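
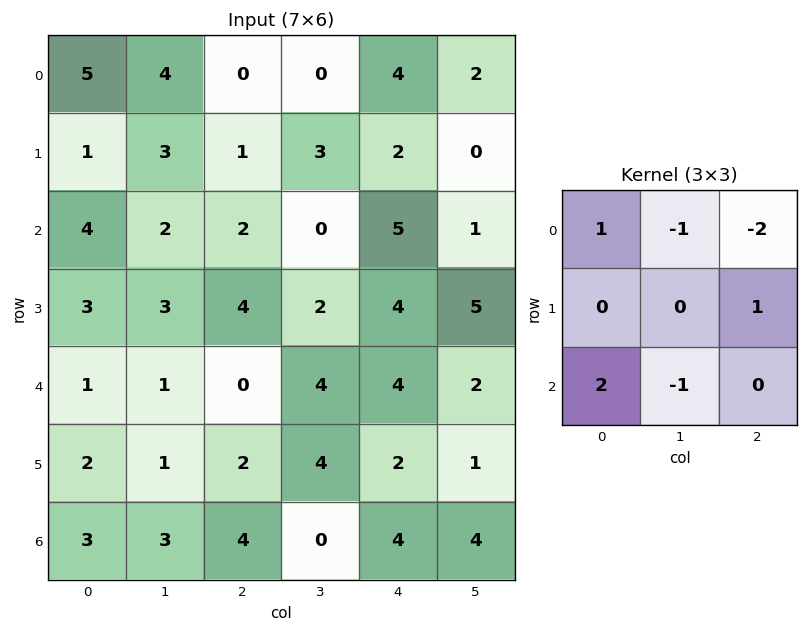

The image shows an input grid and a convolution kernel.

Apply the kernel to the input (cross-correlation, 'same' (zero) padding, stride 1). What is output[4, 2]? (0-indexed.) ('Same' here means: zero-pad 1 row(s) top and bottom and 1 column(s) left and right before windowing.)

The receptive field on the zero-padded input at this output position is [3 4 2 / 1 0 4 / 1 2 4]. Elementwise product with the kernel and sum: 3·1 + 4·-1 + 2·-2 + 4·1 + 1·2 + 2·-1.

-1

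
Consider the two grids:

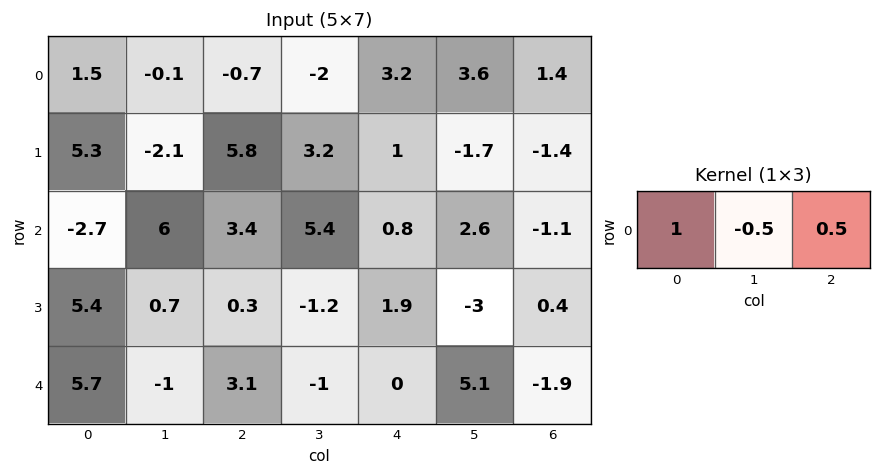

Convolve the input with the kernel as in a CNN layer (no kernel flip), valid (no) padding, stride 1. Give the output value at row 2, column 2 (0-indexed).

1.1

The receptive field on the input at this output position is [3.4 5.4 0.8]. Elementwise product with the kernel and sum: 3.4·1 + 5.4·-0.5 + 0.8·0.5.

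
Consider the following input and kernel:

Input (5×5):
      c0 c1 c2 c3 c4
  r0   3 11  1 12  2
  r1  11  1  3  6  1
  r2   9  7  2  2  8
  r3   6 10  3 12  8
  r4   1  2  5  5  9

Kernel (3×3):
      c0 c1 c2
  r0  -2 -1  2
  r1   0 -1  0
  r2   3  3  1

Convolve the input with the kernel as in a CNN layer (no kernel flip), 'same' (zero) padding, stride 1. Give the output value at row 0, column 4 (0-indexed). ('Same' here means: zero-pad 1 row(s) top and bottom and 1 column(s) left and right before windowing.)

The receptive field on the zero-padded input at this output position is [0 0 0 / 12 2 0 / 6 1 0]. Elementwise product with the kernel and sum: 0·-2 + 0·-1 + 0·2 + 2·-1 + 6·3 + 1·3 + 0·1.

19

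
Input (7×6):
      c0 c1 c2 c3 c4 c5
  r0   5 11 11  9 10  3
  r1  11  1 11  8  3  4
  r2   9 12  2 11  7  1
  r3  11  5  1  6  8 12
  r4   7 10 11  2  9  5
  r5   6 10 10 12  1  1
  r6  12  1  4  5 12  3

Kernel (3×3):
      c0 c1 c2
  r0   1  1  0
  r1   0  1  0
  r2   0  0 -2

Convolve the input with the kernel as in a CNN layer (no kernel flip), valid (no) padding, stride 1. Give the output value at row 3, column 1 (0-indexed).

The receptive field on the input at this output position is [5 1 6 / 10 11 2 / 10 10 12]. Elementwise product with the kernel and sum: 5·1 + 1·1 + 11·1 + 12·-2.

-7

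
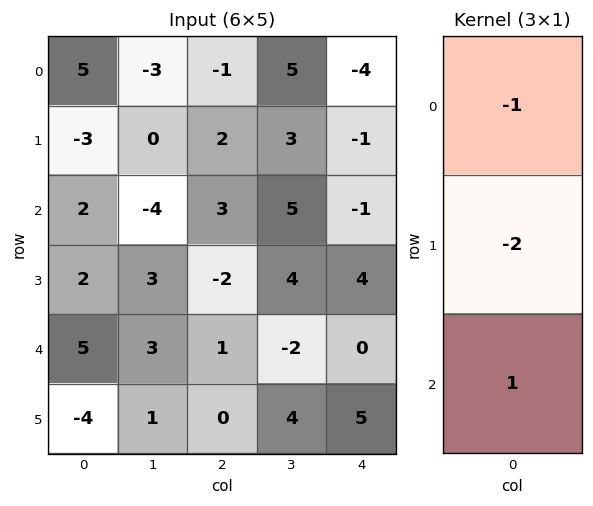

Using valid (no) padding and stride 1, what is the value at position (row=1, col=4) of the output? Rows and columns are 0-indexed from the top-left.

The receptive field on the input at this output position is [-1 / -1 / 4]. Elementwise product with the kernel and sum: -1·-1 + -1·-2 + 4·1.

7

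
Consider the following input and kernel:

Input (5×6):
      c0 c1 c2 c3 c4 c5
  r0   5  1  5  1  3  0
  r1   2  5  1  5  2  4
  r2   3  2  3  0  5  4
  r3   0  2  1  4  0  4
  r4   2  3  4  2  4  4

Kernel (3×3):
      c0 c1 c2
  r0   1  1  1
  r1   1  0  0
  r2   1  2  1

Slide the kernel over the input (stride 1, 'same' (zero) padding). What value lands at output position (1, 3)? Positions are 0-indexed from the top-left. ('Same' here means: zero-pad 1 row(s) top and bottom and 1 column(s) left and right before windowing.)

18

The receptive field on the zero-padded input at this output position is [5 1 3 / 1 5 2 / 3 0 5]. Elementwise product with the kernel and sum: 5·1 + 1·1 + 3·1 + 1·1 + 3·1 + 0·2 + 5·1.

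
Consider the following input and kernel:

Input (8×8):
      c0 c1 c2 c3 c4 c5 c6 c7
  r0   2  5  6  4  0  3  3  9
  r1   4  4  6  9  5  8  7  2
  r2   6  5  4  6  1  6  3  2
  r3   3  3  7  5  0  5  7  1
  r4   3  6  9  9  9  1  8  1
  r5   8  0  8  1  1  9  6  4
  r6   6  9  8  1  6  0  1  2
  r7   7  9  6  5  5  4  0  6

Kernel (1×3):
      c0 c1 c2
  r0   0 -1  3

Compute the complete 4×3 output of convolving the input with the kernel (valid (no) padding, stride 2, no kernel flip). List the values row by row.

13 -4 6
7 -3 3
21 18 23
15 17 3

Output[0,0]: The receptive field on the input at this output position is [2 5 6]. Elementwise product with the kernel and sum: 5·-1 + 6·3.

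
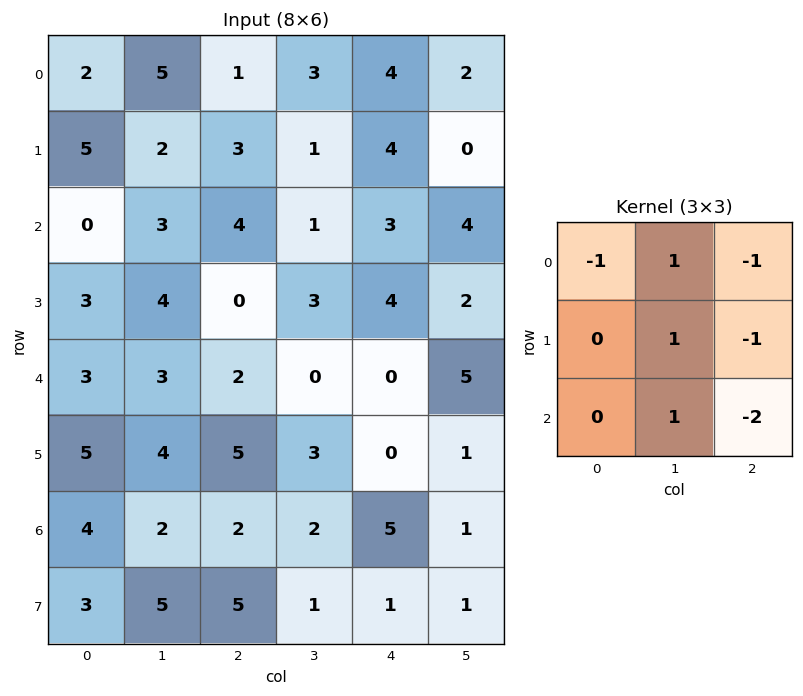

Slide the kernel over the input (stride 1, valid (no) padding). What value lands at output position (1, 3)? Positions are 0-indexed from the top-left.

2

The receptive field on the input at this output position is [1 4 0 / 1 3 4 / 3 4 2]. Elementwise product with the kernel and sum: 1·-1 + 4·1 + 0·-1 + 3·1 + 4·-1 + 4·1 + 2·-2.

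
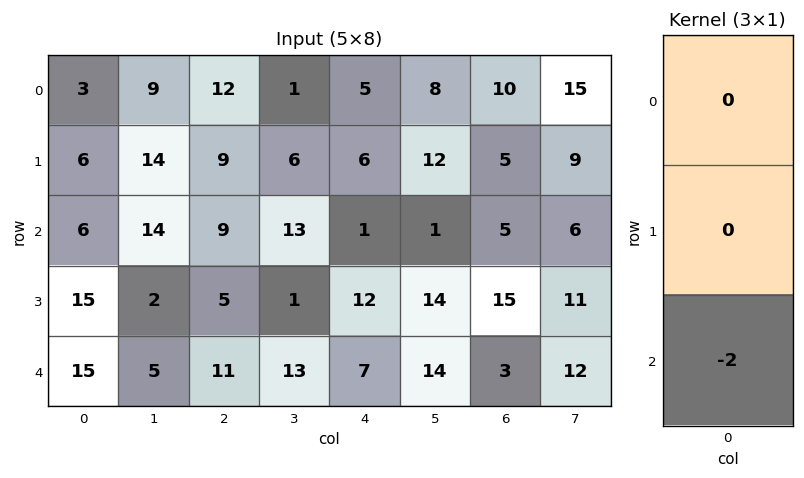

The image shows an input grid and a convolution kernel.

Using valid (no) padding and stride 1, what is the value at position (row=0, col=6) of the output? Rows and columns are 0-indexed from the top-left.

The receptive field on the input at this output position is [10 / 5 / 5]. Elementwise product with the kernel and sum: 5·-2.

-10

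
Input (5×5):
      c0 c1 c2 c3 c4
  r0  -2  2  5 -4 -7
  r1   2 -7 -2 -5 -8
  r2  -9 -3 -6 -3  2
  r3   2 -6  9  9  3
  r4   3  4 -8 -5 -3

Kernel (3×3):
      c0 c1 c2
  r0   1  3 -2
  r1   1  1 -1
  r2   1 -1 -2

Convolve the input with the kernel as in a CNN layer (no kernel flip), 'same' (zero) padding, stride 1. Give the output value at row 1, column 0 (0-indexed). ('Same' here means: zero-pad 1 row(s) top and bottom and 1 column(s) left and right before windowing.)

14

The receptive field on the zero-padded input at this output position is [0 -2 2 / 0 2 -7 / 0 -9 -3]. Elementwise product with the kernel and sum: 0·1 + -2·3 + 2·-2 + 0·1 + 2·1 + -7·-1 + 0·1 + -9·-1 + -3·-2.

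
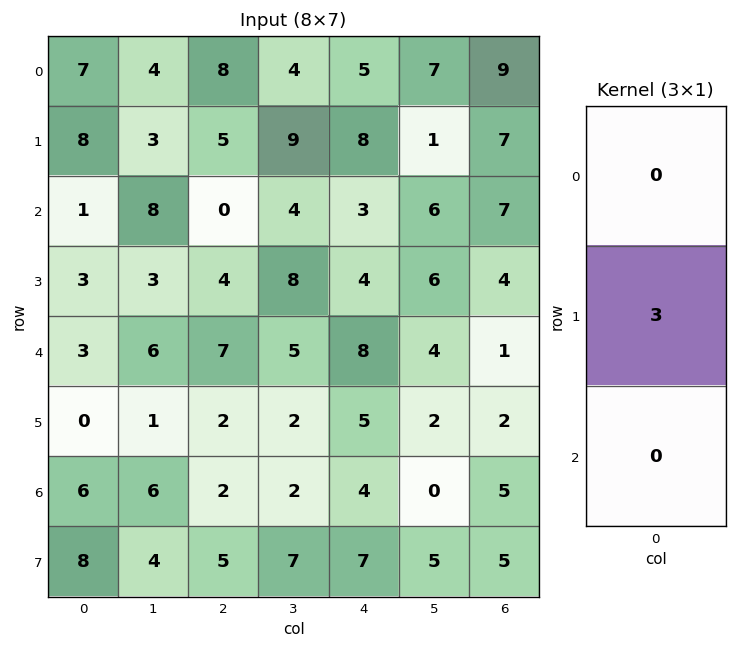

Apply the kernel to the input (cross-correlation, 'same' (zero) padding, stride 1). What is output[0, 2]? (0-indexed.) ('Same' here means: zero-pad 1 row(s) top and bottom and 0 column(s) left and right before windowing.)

24

The receptive field on the zero-padded input at this output position is [0 / 8 / 5]. Elementwise product with the kernel and sum: 8·3.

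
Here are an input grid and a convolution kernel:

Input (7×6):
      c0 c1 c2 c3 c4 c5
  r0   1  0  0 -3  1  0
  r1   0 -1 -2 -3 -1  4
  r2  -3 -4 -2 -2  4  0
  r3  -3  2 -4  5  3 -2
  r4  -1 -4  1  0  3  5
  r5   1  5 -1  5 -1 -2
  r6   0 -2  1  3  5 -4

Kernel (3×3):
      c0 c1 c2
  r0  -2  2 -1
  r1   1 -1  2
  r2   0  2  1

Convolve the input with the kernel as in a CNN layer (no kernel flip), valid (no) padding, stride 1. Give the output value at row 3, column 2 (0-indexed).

31

The receptive field on the input at this output position is [-4 5 3 / 1 0 3 / -1 5 -1]. Elementwise product with the kernel and sum: -4·-2 + 5·2 + 3·-1 + 1·1 + 0·-1 + 3·2 + 5·2 + -1·1.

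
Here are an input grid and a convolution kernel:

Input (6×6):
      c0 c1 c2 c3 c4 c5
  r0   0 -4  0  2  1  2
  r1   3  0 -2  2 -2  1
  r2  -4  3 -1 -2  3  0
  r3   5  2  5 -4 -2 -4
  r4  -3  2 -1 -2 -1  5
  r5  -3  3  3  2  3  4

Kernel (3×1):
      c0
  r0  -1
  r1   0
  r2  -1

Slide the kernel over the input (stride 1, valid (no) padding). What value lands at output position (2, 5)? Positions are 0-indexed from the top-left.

-5

The receptive field on the input at this output position is [0 / -4 / 5]. Elementwise product with the kernel and sum: 0·-1 + 5·-1.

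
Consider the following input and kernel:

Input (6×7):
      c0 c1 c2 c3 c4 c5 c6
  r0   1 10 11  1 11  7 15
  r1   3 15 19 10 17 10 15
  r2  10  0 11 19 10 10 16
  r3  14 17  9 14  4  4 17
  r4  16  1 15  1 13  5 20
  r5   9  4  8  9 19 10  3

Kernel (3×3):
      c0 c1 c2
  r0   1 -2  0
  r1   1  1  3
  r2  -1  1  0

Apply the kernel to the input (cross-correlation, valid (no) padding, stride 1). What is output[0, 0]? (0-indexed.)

The receptive field on the input at this output position is [1 10 11 / 3 15 19 / 10 0 11]. Elementwise product with the kernel and sum: 1·1 + 10·-2 + 3·1 + 15·1 + 19·3 + 10·-1 + 0·1.

46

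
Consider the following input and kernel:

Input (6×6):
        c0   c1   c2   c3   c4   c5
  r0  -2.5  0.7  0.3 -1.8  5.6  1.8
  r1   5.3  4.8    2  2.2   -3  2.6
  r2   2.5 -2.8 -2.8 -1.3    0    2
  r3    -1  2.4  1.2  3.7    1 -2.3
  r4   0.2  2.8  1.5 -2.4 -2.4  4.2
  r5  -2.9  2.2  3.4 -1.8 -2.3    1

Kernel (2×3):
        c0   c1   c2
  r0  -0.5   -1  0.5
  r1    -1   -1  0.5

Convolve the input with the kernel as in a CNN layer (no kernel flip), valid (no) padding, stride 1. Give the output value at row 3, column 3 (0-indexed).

2.9

The receptive field on the input at this output position is [3.7 1 -2.3 / -2.4 -2.4 4.2]. Elementwise product with the kernel and sum: 3.7·-0.5 + 1·-1 + -2.3·0.5 + -2.4·-1 + -2.4·-1 + 4.2·0.5.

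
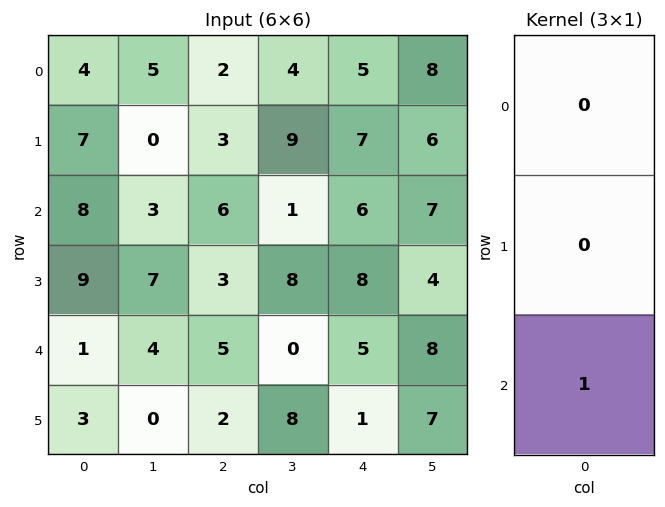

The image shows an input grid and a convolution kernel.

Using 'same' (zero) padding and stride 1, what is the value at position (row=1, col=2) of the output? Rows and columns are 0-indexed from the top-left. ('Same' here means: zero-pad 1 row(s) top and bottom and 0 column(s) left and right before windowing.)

The receptive field on the zero-padded input at this output position is [2 / 3 / 6]. Elementwise product with the kernel and sum: 6·1.

6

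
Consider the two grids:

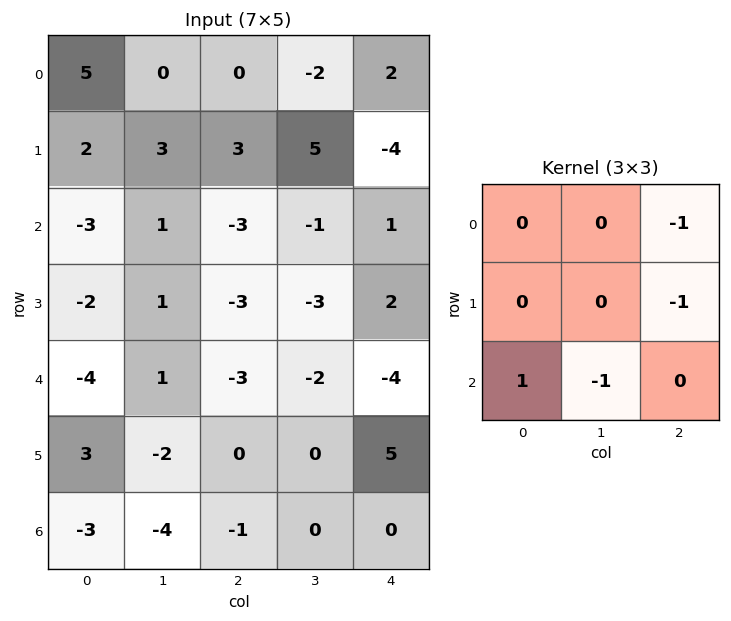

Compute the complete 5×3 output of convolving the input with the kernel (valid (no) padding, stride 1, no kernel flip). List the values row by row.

-7 1 0
-3 0 3
1 8 -4
11 3 2
4 -1 -2

Output[0,0]: The receptive field on the input at this output position is [5 0 0 / 2 3 3 / -3 1 -3]. Elementwise product with the kernel and sum: 0·-1 + 3·-1 + -3·1 + 1·-1.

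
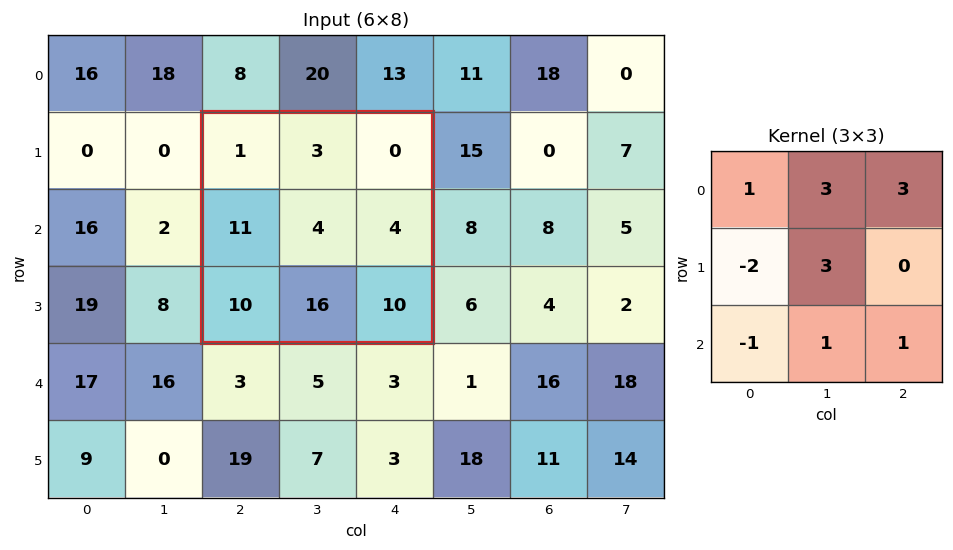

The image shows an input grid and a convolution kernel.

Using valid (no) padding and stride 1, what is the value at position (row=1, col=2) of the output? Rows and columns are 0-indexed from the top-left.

The receptive field on the input at this output position is [1 3 0 / 11 4 4 / 10 16 10]. Elementwise product with the kernel and sum: 1·1 + 3·3 + 0·3 + 11·-2 + 4·3 + 10·-1 + 16·1 + 10·1.

16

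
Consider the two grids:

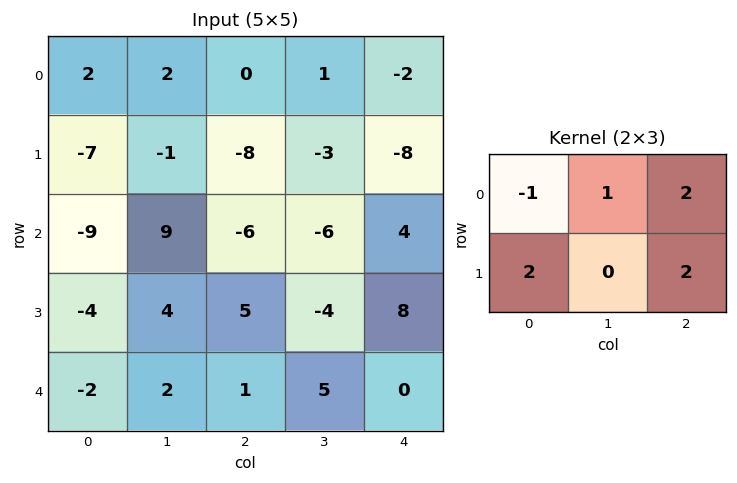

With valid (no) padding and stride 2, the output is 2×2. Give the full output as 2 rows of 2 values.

Output[0,0]: The receptive field on the input at this output position is [2 2 0 / -7 -1 -8]. Elementwise product with the kernel and sum: 2·-1 + 2·1 + 0·2 + -7·2 + -8·2.

-30 -35
8 34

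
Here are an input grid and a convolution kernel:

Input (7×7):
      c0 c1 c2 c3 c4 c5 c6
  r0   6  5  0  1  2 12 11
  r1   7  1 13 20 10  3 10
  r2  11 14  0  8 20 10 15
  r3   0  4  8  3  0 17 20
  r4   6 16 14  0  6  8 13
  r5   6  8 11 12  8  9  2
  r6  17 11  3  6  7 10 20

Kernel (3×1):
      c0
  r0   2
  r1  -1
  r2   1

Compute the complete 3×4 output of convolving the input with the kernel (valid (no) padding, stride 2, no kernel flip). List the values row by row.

Output[0,0]: The receptive field on the input at this output position is [6 / 7 / 11]. Elementwise product with the kernel and sum: 6·2 + 7·-1 + 11·1.

16 -13 14 27
28 6 46 23
23 20 11 44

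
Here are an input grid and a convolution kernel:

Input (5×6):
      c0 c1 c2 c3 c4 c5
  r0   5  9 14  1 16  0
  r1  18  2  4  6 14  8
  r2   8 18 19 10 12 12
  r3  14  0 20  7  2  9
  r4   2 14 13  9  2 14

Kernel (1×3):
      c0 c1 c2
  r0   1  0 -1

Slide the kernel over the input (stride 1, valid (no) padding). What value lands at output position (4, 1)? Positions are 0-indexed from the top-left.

The receptive field on the input at this output position is [14 13 9]. Elementwise product with the kernel and sum: 14·1 + 9·-1.

5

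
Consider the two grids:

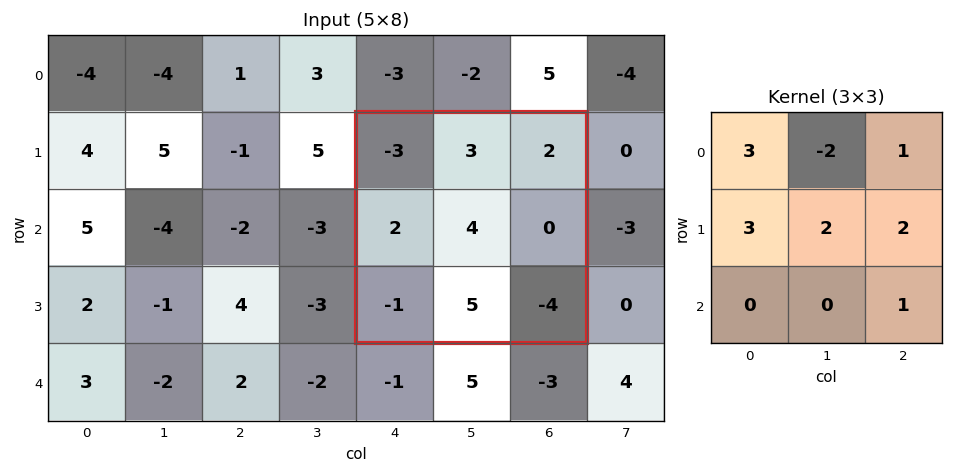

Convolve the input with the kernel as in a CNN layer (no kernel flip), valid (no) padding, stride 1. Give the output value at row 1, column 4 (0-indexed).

The receptive field on the input at this output position is [-3 3 2 / 2 4 0 / -1 5 -4]. Elementwise product with the kernel and sum: -3·3 + 3·-2 + 2·1 + 2·3 + 4·2 + 0·2 + -4·1.

-3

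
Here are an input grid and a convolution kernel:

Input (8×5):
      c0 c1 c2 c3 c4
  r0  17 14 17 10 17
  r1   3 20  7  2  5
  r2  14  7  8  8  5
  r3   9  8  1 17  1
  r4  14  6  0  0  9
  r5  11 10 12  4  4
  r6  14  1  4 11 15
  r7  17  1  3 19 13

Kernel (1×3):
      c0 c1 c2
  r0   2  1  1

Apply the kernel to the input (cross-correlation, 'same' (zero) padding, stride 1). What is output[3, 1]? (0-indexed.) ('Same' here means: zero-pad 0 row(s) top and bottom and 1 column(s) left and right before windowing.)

The receptive field on the zero-padded input at this output position is [9 8 1]. Elementwise product with the kernel and sum: 9·2 + 8·1 + 1·1.

27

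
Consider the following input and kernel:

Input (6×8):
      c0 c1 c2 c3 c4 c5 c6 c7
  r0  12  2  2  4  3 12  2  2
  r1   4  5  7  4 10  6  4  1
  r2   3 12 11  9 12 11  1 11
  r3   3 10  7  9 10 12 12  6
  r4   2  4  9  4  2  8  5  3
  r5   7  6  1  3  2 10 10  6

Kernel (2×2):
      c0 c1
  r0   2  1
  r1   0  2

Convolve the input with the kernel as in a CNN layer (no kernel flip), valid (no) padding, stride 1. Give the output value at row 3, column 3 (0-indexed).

The receptive field on the input at this output position is [9 10 / 4 2]. Elementwise product with the kernel and sum: 9·2 + 10·1 + 2·2.

32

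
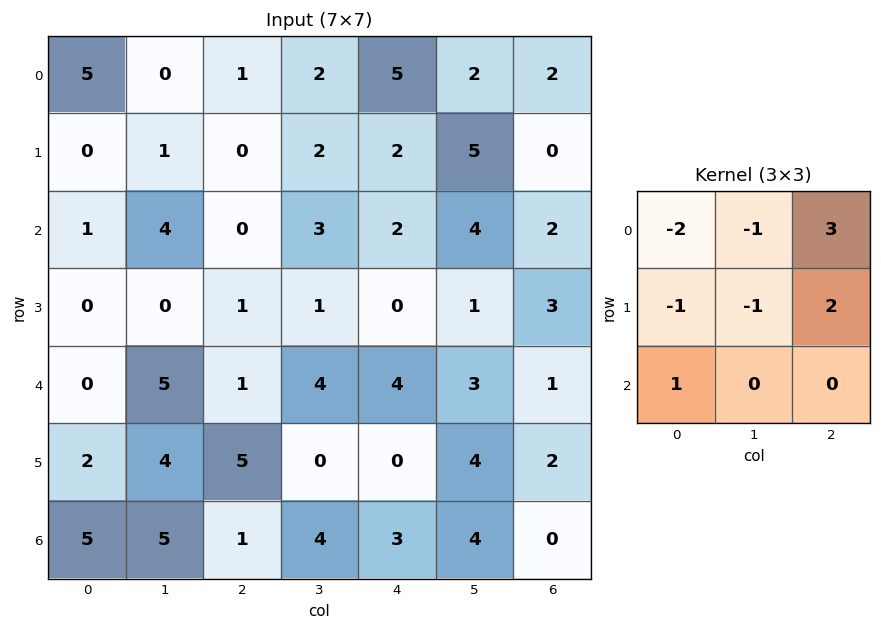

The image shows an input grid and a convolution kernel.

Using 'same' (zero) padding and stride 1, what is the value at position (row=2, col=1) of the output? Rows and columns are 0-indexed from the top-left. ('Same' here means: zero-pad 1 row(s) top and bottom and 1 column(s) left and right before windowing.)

The receptive field on the zero-padded input at this output position is [0 1 0 / 1 4 0 / 0 0 1]. Elementwise product with the kernel and sum: 0·-2 + 1·-1 + 0·3 + 1·-1 + 4·-1 + 0·2 + 0·1.

-6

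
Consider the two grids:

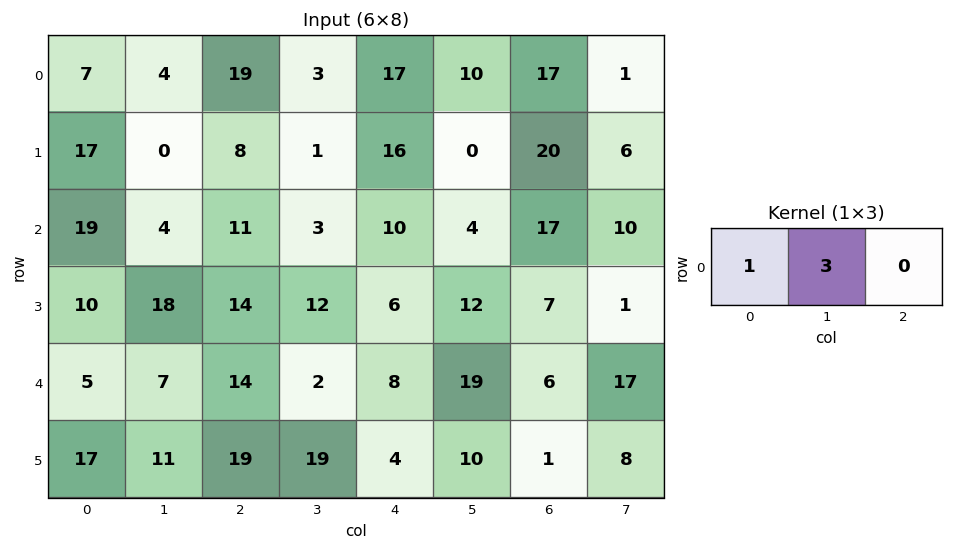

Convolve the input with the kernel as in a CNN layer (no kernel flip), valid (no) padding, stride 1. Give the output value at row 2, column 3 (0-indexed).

The receptive field on the input at this output position is [3 10 4]. Elementwise product with the kernel and sum: 3·1 + 10·3.

33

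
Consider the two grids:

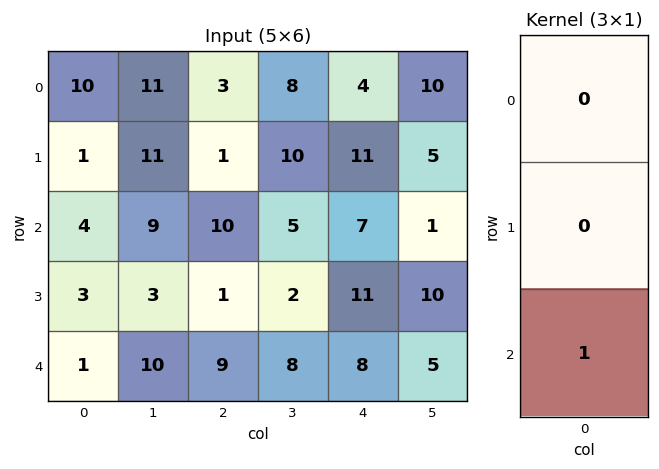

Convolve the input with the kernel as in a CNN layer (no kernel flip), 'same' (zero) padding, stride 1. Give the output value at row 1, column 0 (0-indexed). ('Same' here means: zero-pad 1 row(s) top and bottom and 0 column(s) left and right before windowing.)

The receptive field on the zero-padded input at this output position is [10 / 1 / 4]. Elementwise product with the kernel and sum: 4·1.

4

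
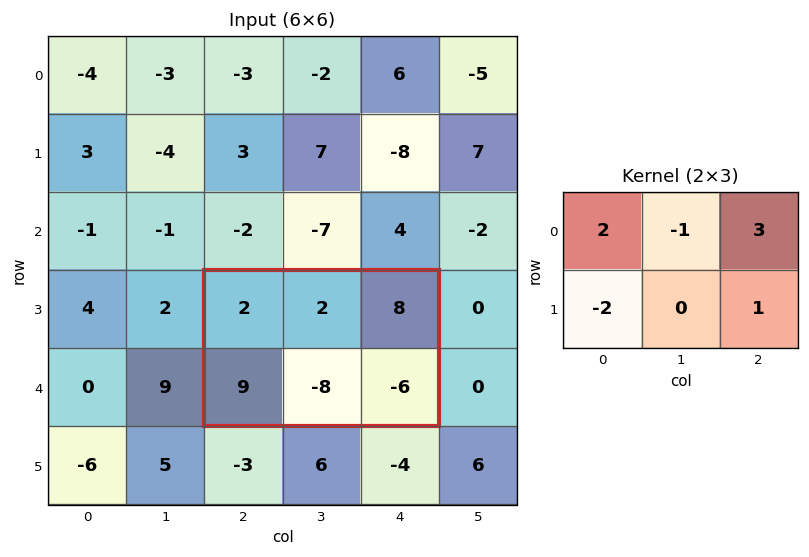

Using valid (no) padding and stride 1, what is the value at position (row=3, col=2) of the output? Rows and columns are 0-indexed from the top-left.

The receptive field on the input at this output position is [2 2 8 / 9 -8 -6]. Elementwise product with the kernel and sum: 2·2 + 2·-1 + 8·3 + 9·-2 + -6·1.

2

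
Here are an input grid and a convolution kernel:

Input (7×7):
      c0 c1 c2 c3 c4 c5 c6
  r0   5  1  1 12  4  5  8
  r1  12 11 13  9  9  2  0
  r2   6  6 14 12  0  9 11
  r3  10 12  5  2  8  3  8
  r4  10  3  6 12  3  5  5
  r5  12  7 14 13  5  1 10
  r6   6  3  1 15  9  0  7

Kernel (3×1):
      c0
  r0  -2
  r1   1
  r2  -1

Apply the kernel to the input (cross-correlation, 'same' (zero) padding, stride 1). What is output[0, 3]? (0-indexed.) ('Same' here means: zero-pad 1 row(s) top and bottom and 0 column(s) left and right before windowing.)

3

The receptive field on the zero-padded input at this output position is [0 / 12 / 9]. Elementwise product with the kernel and sum: 0·-2 + 12·1 + 9·-1.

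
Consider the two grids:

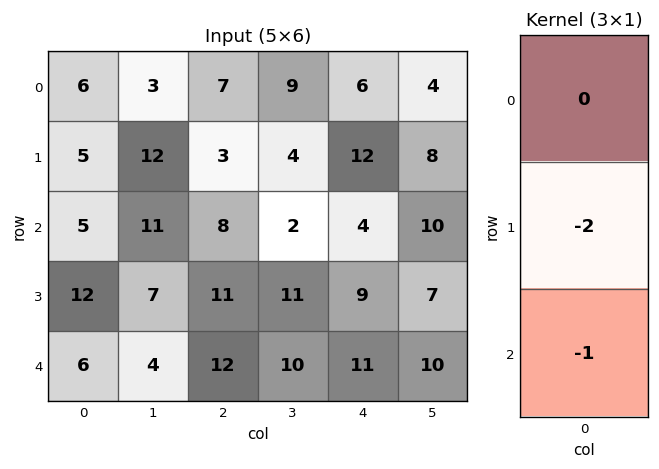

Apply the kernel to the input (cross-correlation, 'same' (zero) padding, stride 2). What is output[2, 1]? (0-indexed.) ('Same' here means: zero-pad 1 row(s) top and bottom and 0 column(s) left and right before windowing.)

-24

The receptive field on the zero-padded input at this output position is [11 / 12 / 0]. Elementwise product with the kernel and sum: 12·-2 + 0·-1.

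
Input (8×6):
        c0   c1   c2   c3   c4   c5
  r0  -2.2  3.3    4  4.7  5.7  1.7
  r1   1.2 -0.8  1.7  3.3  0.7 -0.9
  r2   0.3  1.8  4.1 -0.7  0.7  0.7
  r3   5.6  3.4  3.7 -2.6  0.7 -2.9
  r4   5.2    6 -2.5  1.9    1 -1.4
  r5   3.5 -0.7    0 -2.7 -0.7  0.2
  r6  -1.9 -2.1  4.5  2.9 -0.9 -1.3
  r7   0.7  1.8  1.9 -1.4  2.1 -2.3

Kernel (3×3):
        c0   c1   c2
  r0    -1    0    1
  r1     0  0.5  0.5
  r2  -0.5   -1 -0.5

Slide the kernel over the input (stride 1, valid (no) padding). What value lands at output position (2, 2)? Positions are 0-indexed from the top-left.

The receptive field on the input at this output position is [4.1 -0.7 0.7 / 3.7 -2.6 0.7 / -2.5 1.9 1]. Elementwise product with the kernel and sum: 4.1·-1 + 0.7·1 + -2.6·0.5 + 0.7·0.5 + -2.5·-0.5 + 1.9·-1 + 1·-0.5.

-5.5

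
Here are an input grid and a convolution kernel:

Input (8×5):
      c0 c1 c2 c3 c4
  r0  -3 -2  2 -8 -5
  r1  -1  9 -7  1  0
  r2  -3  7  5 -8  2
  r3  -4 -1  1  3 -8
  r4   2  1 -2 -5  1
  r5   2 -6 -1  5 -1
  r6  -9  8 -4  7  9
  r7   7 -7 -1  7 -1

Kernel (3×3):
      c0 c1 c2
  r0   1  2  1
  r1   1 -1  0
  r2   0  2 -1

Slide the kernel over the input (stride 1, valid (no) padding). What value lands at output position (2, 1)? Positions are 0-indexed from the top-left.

8

The receptive field on the input at this output position is [7 5 -8 / -1 1 3 / 1 -2 -5]. Elementwise product with the kernel and sum: 7·1 + 5·2 + -8·1 + -1·1 + 1·-1 + -2·2 + -5·-1.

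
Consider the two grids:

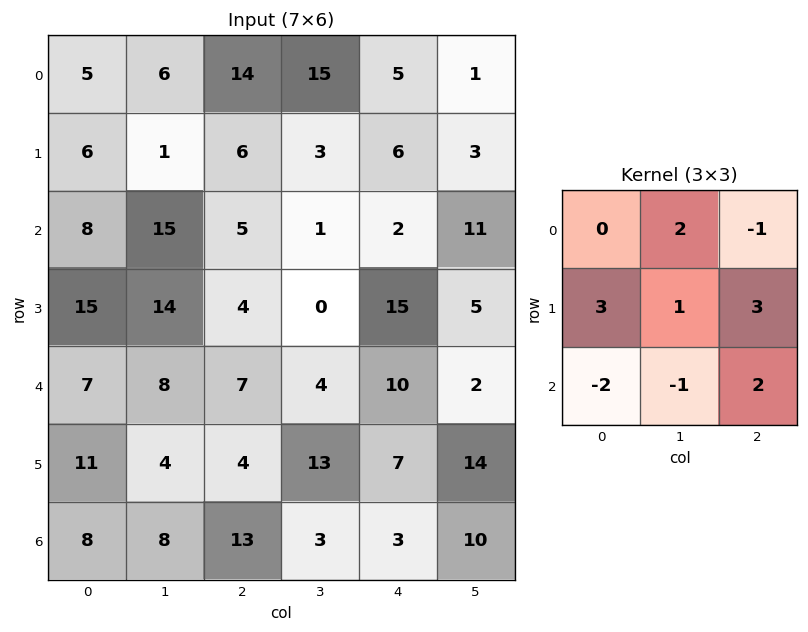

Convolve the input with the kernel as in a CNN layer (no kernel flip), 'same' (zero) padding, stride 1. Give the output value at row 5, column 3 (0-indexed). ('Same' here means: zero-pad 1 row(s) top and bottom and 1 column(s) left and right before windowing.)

21

The receptive field on the zero-padded input at this output position is [7 4 10 / 4 13 7 / 13 3 3]. Elementwise product with the kernel and sum: 4·2 + 10·-1 + 4·3 + 13·1 + 7·3 + 13·-2 + 3·-1 + 3·2.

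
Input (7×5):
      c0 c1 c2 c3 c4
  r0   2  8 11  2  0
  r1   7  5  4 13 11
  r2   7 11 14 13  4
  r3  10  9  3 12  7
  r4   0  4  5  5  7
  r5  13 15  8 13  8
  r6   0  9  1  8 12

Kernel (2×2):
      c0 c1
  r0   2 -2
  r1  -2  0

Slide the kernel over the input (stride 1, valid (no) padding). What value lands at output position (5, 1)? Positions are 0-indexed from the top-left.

-4

The receptive field on the input at this output position is [15 8 / 9 1]. Elementwise product with the kernel and sum: 15·2 + 8·-2 + 9·-2.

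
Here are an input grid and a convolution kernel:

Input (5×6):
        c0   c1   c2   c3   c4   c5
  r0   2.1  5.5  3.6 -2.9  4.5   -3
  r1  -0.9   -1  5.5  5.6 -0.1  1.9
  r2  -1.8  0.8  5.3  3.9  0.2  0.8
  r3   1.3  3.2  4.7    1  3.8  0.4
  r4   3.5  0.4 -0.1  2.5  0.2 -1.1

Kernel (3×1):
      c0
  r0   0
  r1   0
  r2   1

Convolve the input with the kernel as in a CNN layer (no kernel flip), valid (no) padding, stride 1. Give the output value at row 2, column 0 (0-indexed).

The receptive field on the input at this output position is [-1.8 / 1.3 / 3.5]. Elementwise product with the kernel and sum: 3.5·1.

3.5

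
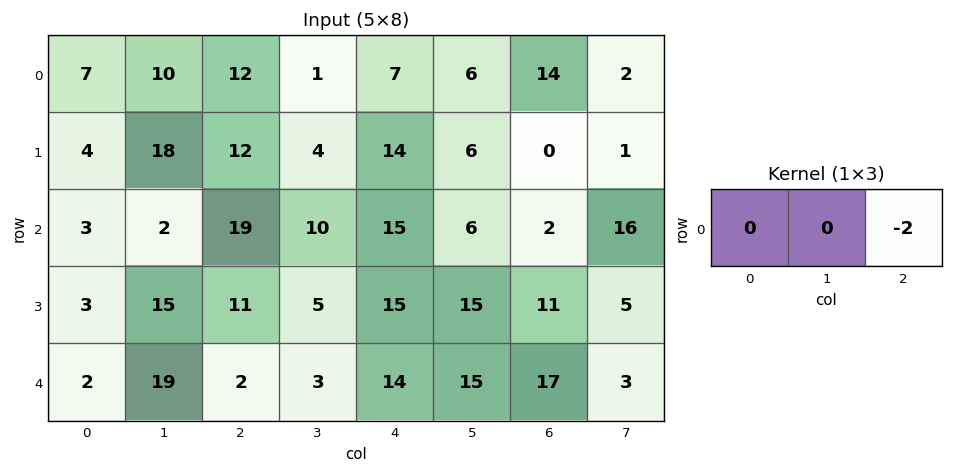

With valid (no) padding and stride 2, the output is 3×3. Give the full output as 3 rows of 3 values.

Output[0,0]: The receptive field on the input at this output position is [7 10 12]. Elementwise product with the kernel and sum: 12·-2.

-24 -14 -28
-38 -30 -4
-4 -28 -34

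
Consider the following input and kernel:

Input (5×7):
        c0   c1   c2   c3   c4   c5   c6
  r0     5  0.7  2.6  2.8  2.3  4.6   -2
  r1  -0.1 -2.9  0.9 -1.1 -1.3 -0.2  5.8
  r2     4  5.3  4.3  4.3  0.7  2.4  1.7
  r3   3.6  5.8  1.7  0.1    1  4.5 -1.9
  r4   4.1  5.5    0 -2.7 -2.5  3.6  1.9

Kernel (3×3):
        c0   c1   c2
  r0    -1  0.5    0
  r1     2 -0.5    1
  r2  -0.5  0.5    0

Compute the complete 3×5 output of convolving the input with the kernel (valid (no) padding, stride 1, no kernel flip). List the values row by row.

-1.85 -7.25 -0.15 -5.2 4.15
9.4 14.05 4.9 11.55 4.85
5.35 4.95 0.85 0.35 1.4

Output[0,0]: The receptive field on the input at this output position is [5 0.7 2.6 / -0.1 -2.9 0.9 / 4 5.3 4.3]. Elementwise product with the kernel and sum: 5·-1 + 0.7·0.5 + -0.1·2 + -2.9·-0.5 + 0.9·1 + 4·-0.5 + 5.3·0.5.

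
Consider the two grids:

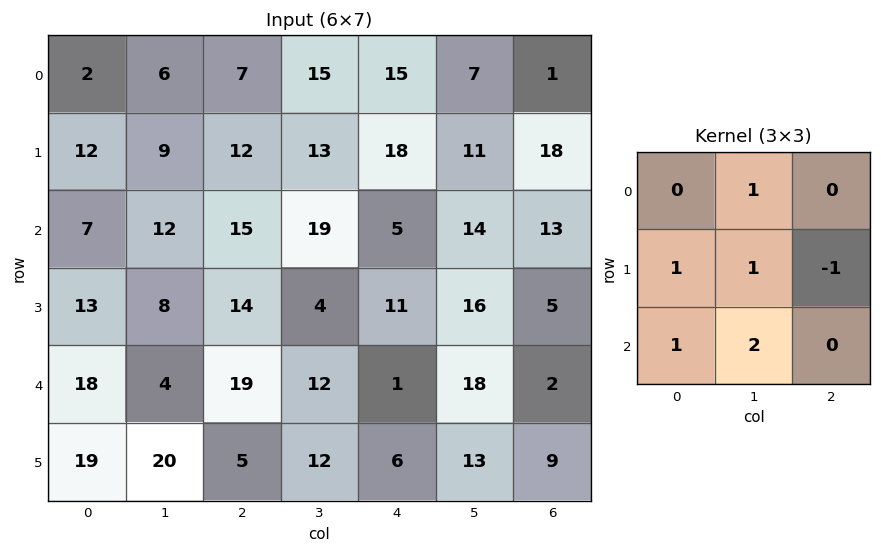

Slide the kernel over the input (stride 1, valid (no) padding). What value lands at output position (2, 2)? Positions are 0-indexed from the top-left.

69

The receptive field on the input at this output position is [15 19 5 / 14 4 11 / 19 12 1]. Elementwise product with the kernel and sum: 19·1 + 14·1 + 4·1 + 11·-1 + 19·1 + 12·2.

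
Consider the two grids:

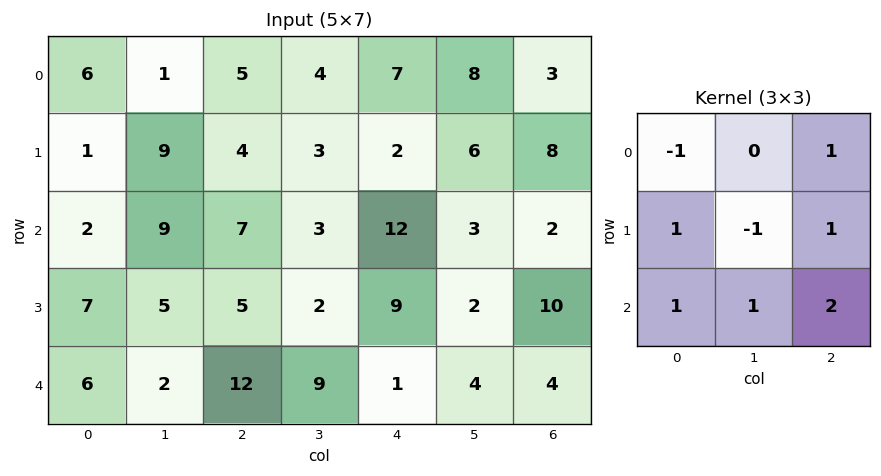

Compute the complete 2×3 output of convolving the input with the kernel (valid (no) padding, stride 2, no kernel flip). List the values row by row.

20 39 19
44 40 20

Output[0,0]: The receptive field on the input at this output position is [6 1 5 / 1 9 4 / 2 9 7]. Elementwise product with the kernel and sum: 6·-1 + 5·1 + 1·1 + 9·-1 + 4·1 + 2·1 + 9·1 + 7·2.
Output[0,1]: The receptive field on the input at this output position is [5 4 7 / 4 3 2 / 7 3 12]. Elementwise product with the kernel and sum: 5·-1 + 7·1 + 4·1 + 3·-1 + 2·1 + 7·1 + 3·1 + 12·2.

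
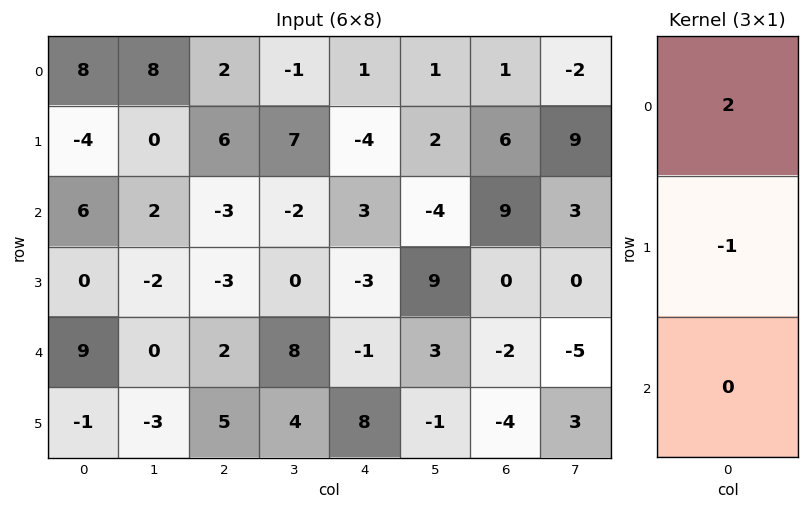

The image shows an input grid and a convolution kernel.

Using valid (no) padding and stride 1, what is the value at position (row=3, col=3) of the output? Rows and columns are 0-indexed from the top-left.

-8

The receptive field on the input at this output position is [0 / 8 / 4]. Elementwise product with the kernel and sum: 0·2 + 8·-1.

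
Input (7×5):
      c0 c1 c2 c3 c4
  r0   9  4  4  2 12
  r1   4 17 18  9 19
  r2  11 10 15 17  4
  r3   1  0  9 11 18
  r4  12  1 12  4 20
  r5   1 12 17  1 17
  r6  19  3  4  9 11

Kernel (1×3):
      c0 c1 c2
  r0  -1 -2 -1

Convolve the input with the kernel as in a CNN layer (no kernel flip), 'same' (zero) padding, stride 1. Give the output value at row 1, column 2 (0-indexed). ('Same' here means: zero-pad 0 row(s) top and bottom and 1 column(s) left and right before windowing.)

-62

The receptive field on the zero-padded input at this output position is [17 18 9]. Elementwise product with the kernel and sum: 17·-1 + 18·-2 + 9·-1.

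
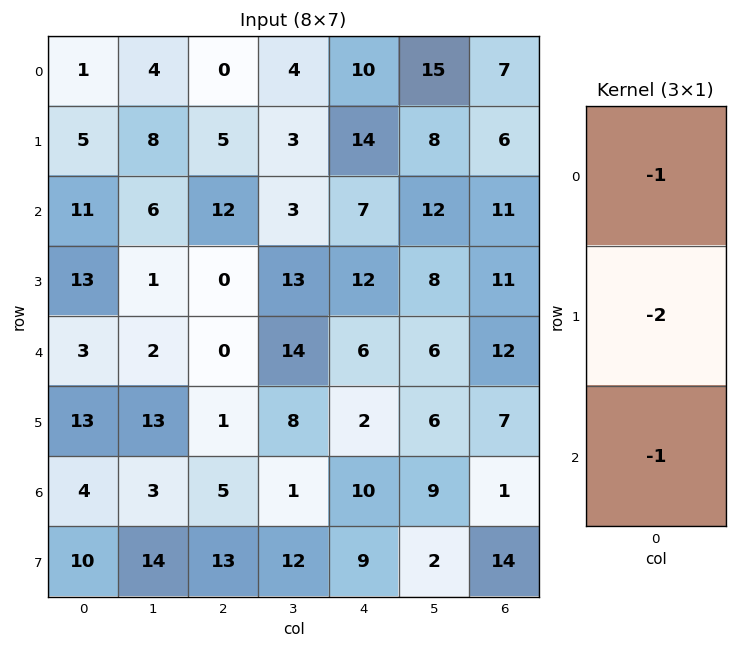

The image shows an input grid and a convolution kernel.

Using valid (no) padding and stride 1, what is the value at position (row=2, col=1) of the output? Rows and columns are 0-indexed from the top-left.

-10

The receptive field on the input at this output position is [6 / 1 / 2]. Elementwise product with the kernel and sum: 6·-1 + 1·-2 + 2·-1.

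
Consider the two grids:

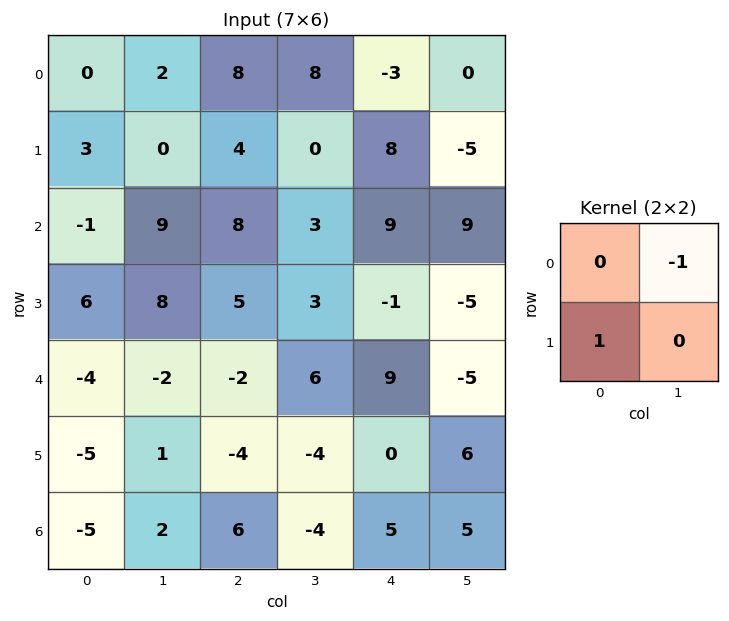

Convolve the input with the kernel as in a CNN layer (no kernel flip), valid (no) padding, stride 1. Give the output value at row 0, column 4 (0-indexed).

8

The receptive field on the input at this output position is [-3 0 / 8 -5]. Elementwise product with the kernel and sum: 0·-1 + 8·1.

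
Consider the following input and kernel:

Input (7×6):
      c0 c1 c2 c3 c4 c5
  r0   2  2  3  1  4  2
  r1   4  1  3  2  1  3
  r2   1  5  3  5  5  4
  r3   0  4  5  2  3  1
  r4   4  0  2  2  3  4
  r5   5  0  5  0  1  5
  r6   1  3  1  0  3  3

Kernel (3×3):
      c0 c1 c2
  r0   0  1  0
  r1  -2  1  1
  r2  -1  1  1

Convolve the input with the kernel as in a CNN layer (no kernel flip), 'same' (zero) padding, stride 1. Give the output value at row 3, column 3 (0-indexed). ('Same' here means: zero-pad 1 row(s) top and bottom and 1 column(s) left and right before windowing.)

The receptive field on the zero-padded input at this output position is [3 5 5 / 5 2 3 / 2 2 3]. Elementwise product with the kernel and sum: 5·1 + 5·-2 + 2·1 + 3·1 + 2·-1 + 2·1 + 3·1.

3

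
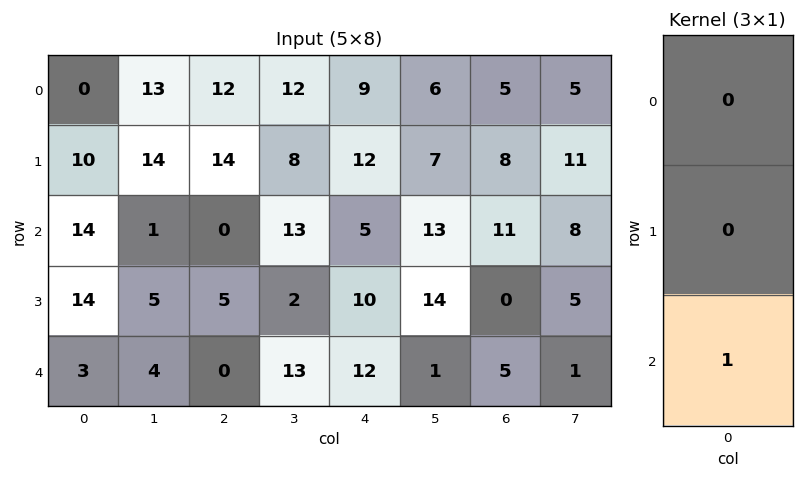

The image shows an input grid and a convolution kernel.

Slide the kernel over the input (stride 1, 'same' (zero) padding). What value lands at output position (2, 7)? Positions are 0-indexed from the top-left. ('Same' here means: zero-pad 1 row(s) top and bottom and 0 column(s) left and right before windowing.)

The receptive field on the zero-padded input at this output position is [11 / 8 / 5]. Elementwise product with the kernel and sum: 5·1.

5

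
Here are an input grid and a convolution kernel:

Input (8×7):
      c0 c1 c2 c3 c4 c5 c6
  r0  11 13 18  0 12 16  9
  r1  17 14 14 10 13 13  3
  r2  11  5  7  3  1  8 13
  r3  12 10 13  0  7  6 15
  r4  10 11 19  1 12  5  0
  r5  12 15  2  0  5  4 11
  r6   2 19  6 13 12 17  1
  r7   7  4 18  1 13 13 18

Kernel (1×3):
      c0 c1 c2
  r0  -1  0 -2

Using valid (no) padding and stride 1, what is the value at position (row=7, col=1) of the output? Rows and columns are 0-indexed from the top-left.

-6

The receptive field on the input at this output position is [4 18 1]. Elementwise product with the kernel and sum: 4·-1 + 1·-2.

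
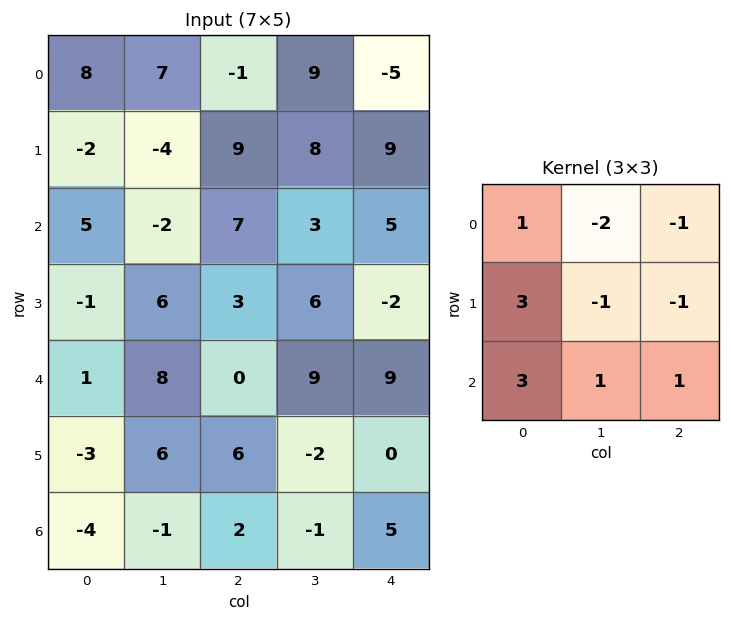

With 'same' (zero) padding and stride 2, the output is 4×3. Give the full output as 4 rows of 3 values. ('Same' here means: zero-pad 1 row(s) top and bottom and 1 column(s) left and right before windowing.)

-21 18 65
10 -19 10
-10 31 22
5 -8 -10

Output[0,0]: The receptive field on the zero-padded input at this output position is [0 0 0 / 0 8 7 / 0 -2 -4]. Elementwise product with the kernel and sum: 0·1 + 0·-2 + 0·-1 + 0·3 + 8·-1 + 7·-1 + 0·3 + -2·1 + -4·1.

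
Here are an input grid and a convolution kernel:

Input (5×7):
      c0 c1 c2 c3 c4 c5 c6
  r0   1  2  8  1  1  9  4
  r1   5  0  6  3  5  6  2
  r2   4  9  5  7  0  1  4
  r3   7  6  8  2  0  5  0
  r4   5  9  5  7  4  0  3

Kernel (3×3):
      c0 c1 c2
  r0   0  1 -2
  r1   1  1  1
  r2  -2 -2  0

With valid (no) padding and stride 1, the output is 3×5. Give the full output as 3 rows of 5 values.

Output[0,0]: The receptive field on the input at this output position is [1 2 8 / 5 0 6 / 4 9 5]. Elementwise product with the kernel and sum: 2·1 + 8·-2 + 5·1 + 0·1 + 6·1 + 4·-2 + 9·-2.

-29 -13 -11 -17 12
-20 -7 -15 -3 -3
-8 -21 -7 -17 -10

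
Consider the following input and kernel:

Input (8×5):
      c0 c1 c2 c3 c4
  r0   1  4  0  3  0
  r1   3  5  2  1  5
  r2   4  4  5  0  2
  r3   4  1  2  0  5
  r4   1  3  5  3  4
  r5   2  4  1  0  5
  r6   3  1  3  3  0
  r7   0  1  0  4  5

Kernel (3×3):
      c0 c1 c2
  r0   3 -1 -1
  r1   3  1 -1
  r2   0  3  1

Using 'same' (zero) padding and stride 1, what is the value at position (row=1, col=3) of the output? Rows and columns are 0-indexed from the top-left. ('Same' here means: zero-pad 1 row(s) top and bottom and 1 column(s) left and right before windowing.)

The receptive field on the zero-padded input at this output position is [0 3 0 / 2 1 5 / 5 0 2]. Elementwise product with the kernel and sum: 0·3 + 3·-1 + 0·-1 + 2·3 + 1·1 + 5·-1 + 0·3 + 2·1.

1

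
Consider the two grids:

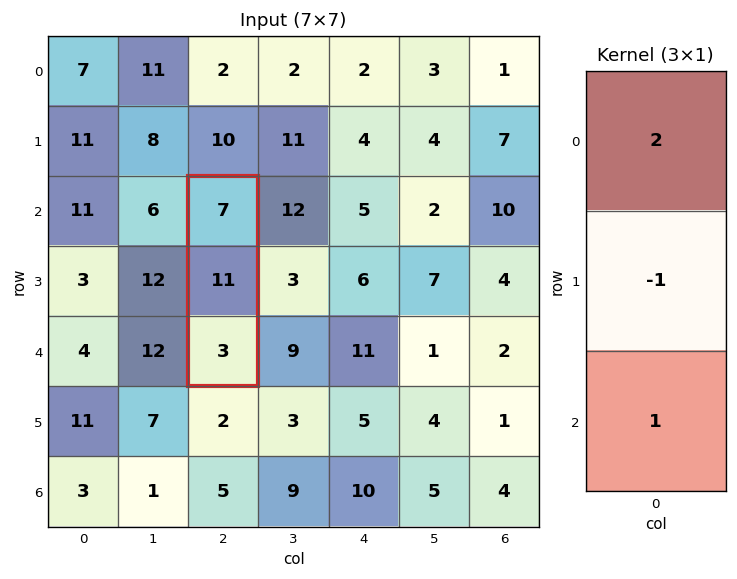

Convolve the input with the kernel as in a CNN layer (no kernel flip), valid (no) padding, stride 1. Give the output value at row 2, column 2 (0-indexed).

6

The receptive field on the input at this output position is [7 / 11 / 3]. Elementwise product with the kernel and sum: 7·2 + 11·-1 + 3·1.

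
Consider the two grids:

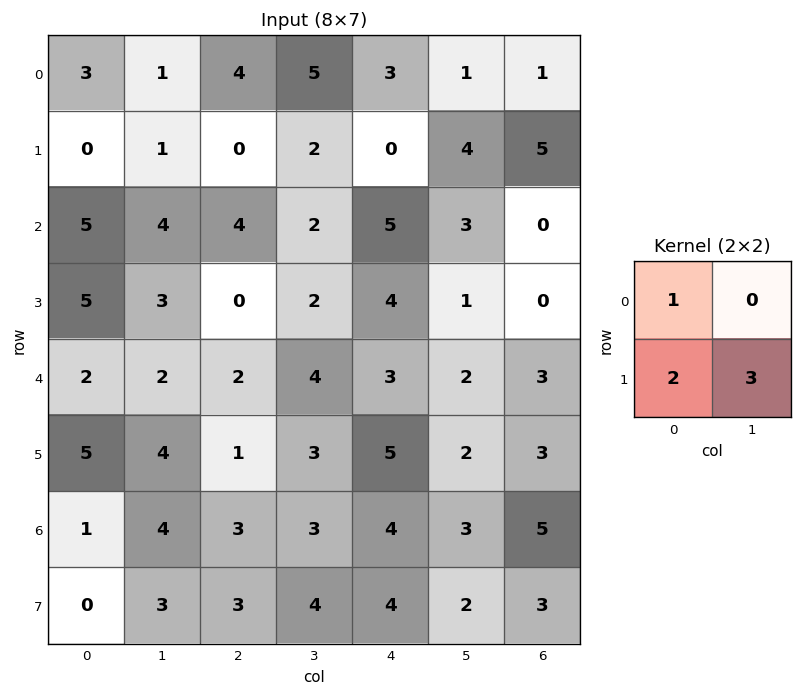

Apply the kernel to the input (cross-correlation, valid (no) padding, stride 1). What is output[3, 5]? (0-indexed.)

The receptive field on the input at this output position is [1 0 / 2 3]. Elementwise product with the kernel and sum: 1·1 + 2·2 + 3·3.

14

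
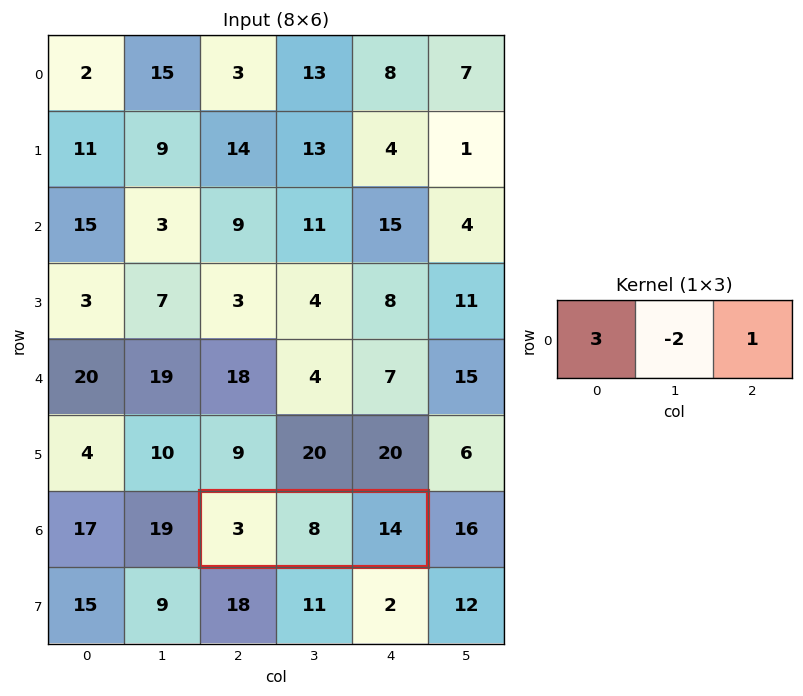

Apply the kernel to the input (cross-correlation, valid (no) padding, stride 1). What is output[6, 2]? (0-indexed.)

The receptive field on the input at this output position is [3 8 14]. Elementwise product with the kernel and sum: 3·3 + 8·-2 + 14·1.

7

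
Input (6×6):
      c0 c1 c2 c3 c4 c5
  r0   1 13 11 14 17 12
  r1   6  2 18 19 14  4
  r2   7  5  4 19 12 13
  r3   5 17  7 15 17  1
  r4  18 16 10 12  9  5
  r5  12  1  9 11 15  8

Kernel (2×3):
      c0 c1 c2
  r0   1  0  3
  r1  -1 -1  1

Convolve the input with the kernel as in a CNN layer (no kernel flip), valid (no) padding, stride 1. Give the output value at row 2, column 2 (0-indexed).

The receptive field on the input at this output position is [4 19 12 / 7 15 17]. Elementwise product with the kernel and sum: 4·1 + 12·3 + 7·-1 + 15·-1 + 17·1.

35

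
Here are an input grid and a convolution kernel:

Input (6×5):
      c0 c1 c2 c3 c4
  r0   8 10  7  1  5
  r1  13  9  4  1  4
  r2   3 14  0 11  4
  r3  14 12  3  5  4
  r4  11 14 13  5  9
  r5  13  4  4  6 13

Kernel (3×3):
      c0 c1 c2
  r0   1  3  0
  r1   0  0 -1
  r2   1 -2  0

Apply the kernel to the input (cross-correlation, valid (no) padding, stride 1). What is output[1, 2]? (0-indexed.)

-4

The receptive field on the input at this output position is [4 1 4 / 0 11 4 / 3 5 4]. Elementwise product with the kernel and sum: 4·1 + 1·3 + 4·-1 + 3·1 + 5·-2.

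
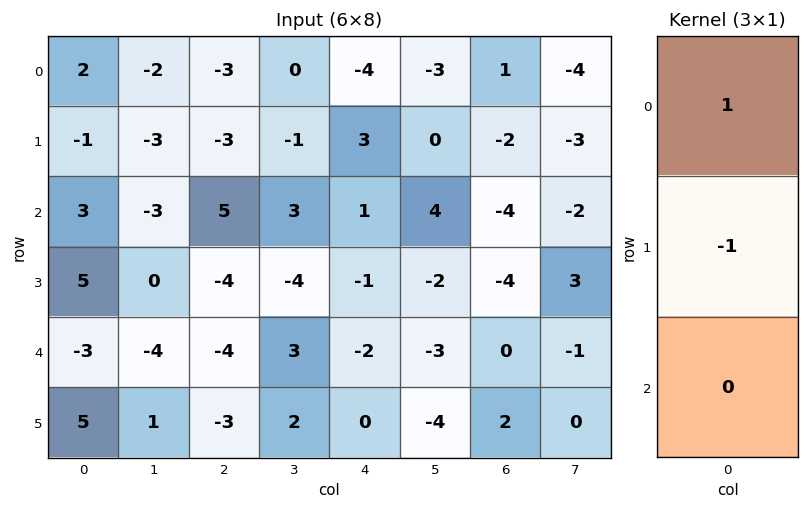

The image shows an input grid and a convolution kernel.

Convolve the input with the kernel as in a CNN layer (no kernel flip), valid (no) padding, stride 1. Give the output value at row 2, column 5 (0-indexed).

The receptive field on the input at this output position is [4 / -2 / -3]. Elementwise product with the kernel and sum: 4·1 + -2·-1.

6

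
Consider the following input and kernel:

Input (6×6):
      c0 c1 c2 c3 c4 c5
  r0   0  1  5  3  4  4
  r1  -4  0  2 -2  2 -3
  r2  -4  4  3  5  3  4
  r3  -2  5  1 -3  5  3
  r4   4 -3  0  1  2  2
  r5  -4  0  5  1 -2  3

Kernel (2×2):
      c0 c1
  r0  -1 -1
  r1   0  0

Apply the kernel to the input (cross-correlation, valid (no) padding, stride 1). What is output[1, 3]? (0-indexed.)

The receptive field on the input at this output position is [-2 2 / 5 3]. Elementwise product with the kernel and sum: -2·-1 + 2·-1.

0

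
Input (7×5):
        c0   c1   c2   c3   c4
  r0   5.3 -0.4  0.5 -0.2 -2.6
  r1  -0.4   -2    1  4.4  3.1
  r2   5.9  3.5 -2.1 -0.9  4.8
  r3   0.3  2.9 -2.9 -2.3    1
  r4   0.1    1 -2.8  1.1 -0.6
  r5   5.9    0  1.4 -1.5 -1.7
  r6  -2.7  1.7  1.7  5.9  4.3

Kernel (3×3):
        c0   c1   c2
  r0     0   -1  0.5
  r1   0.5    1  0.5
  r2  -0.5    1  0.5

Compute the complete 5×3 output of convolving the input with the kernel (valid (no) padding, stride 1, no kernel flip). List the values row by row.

-1.55 -2.7 7.9
9.2 -5.1 -2.75
-3.4 -3.7 2.25
-6.95 0.65 -0.85
5.15 7.8 4.15

Output[0,0]: The receptive field on the input at this output position is [5.3 -0.4 0.5 / -0.4 -2 1 / 5.9 3.5 -2.1]. Elementwise product with the kernel and sum: -0.4·-1 + 0.5·0.5 + -0.4·0.5 + -2·1 + 1·0.5 + 5.9·-0.5 + 3.5·1 + -2.1·0.5.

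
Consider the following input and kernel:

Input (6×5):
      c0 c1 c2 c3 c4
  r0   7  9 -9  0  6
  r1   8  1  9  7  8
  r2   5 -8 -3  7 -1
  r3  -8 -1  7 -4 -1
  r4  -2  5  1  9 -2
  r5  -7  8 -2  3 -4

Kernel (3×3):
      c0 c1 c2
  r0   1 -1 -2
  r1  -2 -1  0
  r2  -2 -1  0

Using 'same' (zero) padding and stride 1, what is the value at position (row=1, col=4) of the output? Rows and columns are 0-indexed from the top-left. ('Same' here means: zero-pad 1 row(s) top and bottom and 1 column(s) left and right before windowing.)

The receptive field on the zero-padded input at this output position is [0 6 0 / 7 8 0 / 7 -1 0]. Elementwise product with the kernel and sum: 0·1 + 6·-1 + 0·-2 + 7·-2 + 8·-1 + 7·-2 + -1·-1.

-41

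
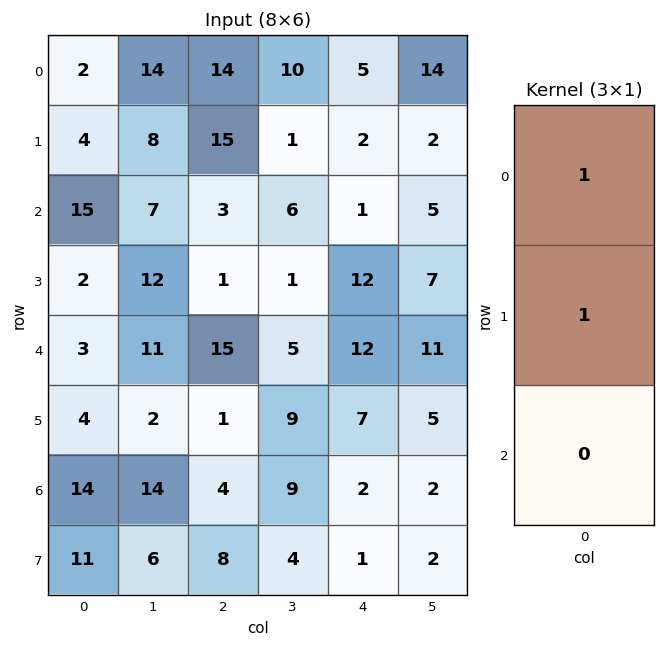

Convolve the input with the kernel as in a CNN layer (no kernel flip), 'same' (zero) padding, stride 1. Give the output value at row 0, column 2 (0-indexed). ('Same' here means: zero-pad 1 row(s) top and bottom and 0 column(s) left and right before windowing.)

14

The receptive field on the zero-padded input at this output position is [0 / 14 / 15]. Elementwise product with the kernel and sum: 0·1 + 14·1.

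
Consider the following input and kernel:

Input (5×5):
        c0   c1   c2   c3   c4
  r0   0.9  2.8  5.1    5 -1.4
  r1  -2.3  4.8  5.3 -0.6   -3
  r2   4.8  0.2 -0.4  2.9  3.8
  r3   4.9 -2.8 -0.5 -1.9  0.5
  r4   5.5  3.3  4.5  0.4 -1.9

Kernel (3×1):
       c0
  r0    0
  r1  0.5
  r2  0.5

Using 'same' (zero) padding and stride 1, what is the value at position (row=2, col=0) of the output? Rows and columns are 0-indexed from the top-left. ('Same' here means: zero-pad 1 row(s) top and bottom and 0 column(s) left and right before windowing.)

The receptive field on the zero-padded input at this output position is [-2.3 / 4.8 / 4.9]. Elementwise product with the kernel and sum: 4.8·0.5 + 4.9·0.5.

4.85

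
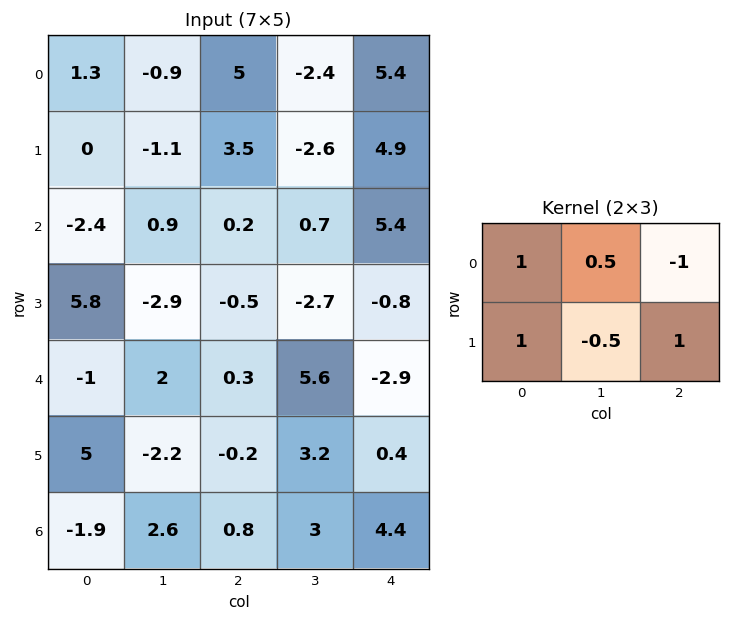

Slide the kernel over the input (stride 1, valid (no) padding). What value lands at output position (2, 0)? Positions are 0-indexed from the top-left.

4.6

The receptive field on the input at this output position is [-2.4 0.9 0.2 / 5.8 -2.9 -0.5]. Elementwise product with the kernel and sum: -2.4·1 + 0.9·0.5 + 0.2·-1 + 5.8·1 + -2.9·-0.5 + -0.5·1.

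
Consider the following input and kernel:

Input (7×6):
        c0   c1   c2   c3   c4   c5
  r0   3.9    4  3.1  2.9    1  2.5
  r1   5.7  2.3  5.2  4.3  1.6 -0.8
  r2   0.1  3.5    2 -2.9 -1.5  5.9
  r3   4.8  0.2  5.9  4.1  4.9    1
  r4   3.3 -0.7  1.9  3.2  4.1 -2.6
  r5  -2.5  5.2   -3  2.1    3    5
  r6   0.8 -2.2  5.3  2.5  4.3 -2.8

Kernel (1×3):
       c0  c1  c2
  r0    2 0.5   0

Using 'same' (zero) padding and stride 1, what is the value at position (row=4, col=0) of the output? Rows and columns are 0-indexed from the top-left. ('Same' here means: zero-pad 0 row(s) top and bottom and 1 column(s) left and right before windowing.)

1.65

The receptive field on the zero-padded input at this output position is [0 3.3 -0.7]. Elementwise product with the kernel and sum: 0·2 + 3.3·0.5.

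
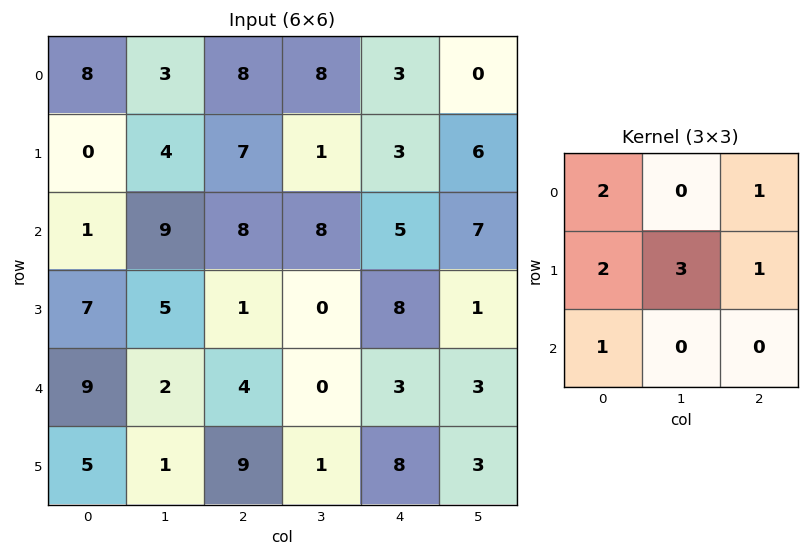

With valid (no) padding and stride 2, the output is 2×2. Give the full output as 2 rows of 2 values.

Output[0,0]: The receptive field on the input at this output position is [8 3 8 / 0 4 7 / 1 9 8]. Elementwise product with the kernel and sum: 8·2 + 8·1 + 0·2 + 4·3 + 7·1 + 1·1.
Output[0,1]: The receptive field on the input at this output position is [8 8 3 / 7 1 3 / 8 8 5]. Elementwise product with the kernel and sum: 8·2 + 3·1 + 7·2 + 1·3 + 3·1 + 8·1.

44 47
49 35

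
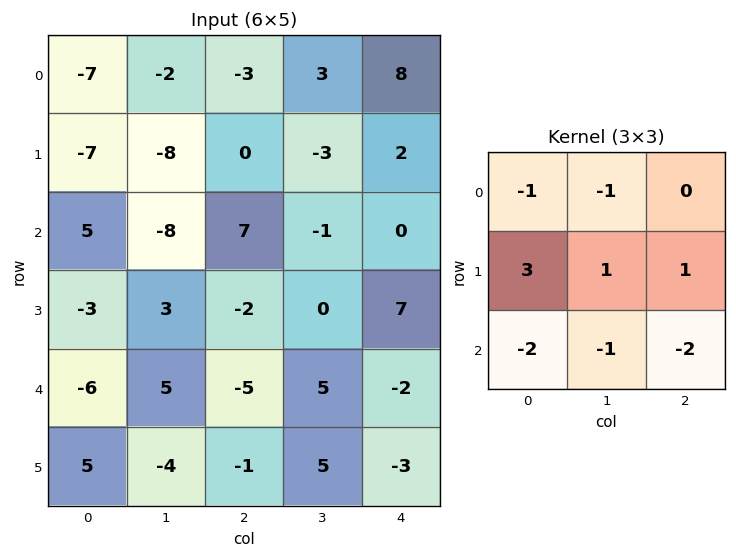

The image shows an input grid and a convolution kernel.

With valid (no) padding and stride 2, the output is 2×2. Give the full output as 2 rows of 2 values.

-36 -14
12 4

Output[0,0]: The receptive field on the input at this output position is [-7 -2 -3 / -7 -8 0 / 5 -8 7]. Elementwise product with the kernel and sum: -7·-1 + -2·-1 + -7·3 + -8·1 + 0·1 + 5·-2 + -8·-1 + 7·-2.
Output[0,1]: The receptive field on the input at this output position is [-3 3 8 / 0 -3 2 / 7 -1 0]. Elementwise product with the kernel and sum: -3·-1 + 3·-1 + 0·3 + -3·1 + 2·1 + 7·-2 + -1·-1 + 0·-2.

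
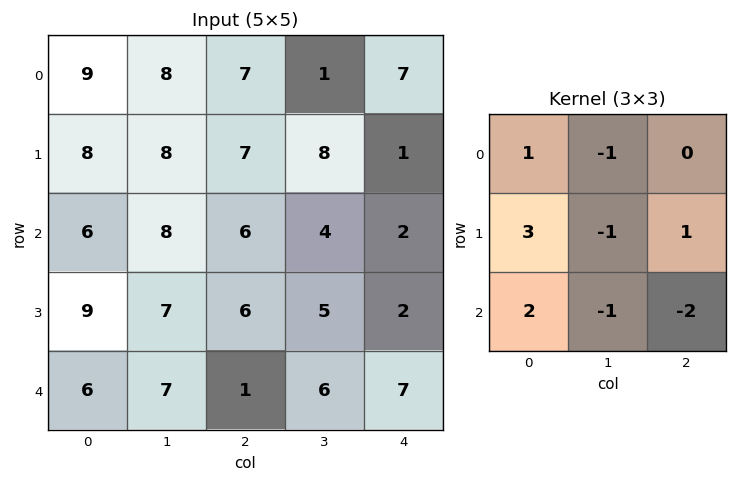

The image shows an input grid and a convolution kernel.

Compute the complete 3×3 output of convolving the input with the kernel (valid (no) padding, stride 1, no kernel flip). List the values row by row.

16 28 24
15 21 18
27 23 -1

Output[0,0]: The receptive field on the input at this output position is [9 8 7 / 8 8 7 / 6 8 6]. Elementwise product with the kernel and sum: 9·1 + 8·-1 + 8·3 + 8·-1 + 7·1 + 6·2 + 8·-1 + 6·-2.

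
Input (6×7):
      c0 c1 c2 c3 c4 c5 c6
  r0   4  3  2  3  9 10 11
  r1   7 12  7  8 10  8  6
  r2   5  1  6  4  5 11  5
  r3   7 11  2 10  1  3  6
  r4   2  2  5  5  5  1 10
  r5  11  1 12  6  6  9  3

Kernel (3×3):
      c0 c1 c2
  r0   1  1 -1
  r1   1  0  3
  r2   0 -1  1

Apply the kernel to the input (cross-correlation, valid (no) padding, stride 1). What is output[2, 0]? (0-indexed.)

16

The receptive field on the input at this output position is [5 1 6 / 7 11 2 / 2 2 5]. Elementwise product with the kernel and sum: 5·1 + 1·1 + 6·-1 + 7·1 + 2·3 + 2·-1 + 5·1.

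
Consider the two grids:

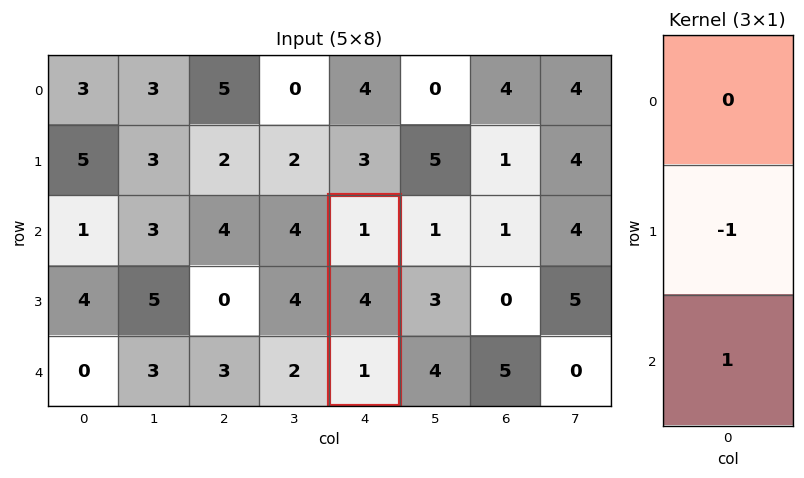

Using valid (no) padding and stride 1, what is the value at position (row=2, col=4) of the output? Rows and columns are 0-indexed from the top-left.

The receptive field on the input at this output position is [1 / 4 / 1]. Elementwise product with the kernel and sum: 4·-1 + 1·1.

-3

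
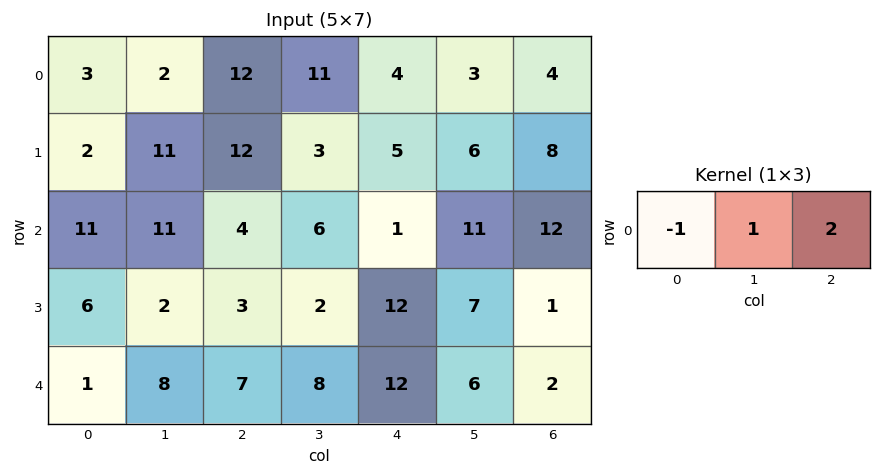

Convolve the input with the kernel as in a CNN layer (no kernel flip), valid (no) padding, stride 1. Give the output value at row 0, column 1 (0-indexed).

32

The receptive field on the input at this output position is [2 12 11]. Elementwise product with the kernel and sum: 2·-1 + 12·1 + 11·2.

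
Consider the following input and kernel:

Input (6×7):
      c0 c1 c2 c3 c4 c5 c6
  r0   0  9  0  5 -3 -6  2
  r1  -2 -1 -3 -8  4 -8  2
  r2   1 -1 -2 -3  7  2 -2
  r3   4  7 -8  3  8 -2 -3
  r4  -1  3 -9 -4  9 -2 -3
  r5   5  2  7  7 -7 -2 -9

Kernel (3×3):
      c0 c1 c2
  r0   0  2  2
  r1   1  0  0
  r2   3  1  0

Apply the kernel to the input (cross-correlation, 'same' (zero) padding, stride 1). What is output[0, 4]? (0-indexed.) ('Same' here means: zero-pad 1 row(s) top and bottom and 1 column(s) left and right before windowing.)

-15

The receptive field on the zero-padded input at this output position is [0 0 0 / 5 -3 -6 / -8 4 -8]. Elementwise product with the kernel and sum: 0·2 + 0·2 + 5·1 + -8·3 + 4·1.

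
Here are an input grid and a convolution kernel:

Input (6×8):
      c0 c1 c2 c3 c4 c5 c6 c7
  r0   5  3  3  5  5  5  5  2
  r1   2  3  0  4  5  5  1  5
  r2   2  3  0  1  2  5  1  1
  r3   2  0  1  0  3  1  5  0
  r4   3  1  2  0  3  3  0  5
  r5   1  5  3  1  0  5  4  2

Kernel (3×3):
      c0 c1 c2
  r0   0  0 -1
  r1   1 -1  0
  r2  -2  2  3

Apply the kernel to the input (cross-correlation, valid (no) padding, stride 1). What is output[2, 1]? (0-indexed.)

0

The receptive field on the input at this output position is [3 0 1 / 0 1 0 / 1 2 0]. Elementwise product with the kernel and sum: 1·-1 + 0·1 + 1·-1 + 1·-2 + 2·2 + 0·3.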